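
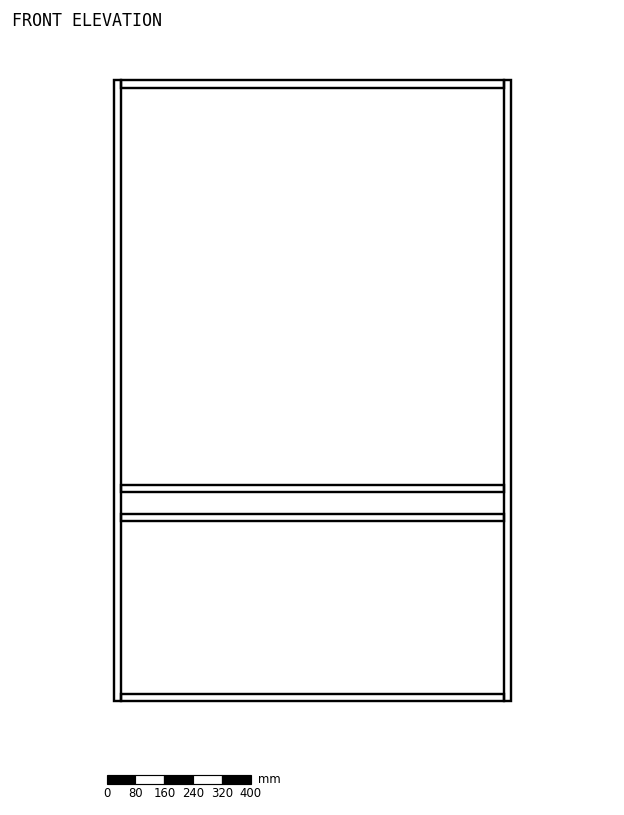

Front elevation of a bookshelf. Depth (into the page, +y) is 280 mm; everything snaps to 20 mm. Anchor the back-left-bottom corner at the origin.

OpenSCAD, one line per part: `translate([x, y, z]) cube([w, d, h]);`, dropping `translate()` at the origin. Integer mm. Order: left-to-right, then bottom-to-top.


cube([20, 280, 1720]);
translate([20, 0, 0]) cube([1060, 280, 20]);
translate([20, 0, 500]) cube([1060, 280, 20]);
translate([20, 0, 580]) cube([1060, 280, 20]);
translate([20, 0, 1700]) cube([1060, 280, 20]);
translate([1080, 0, 0]) cube([20, 280, 1720]);


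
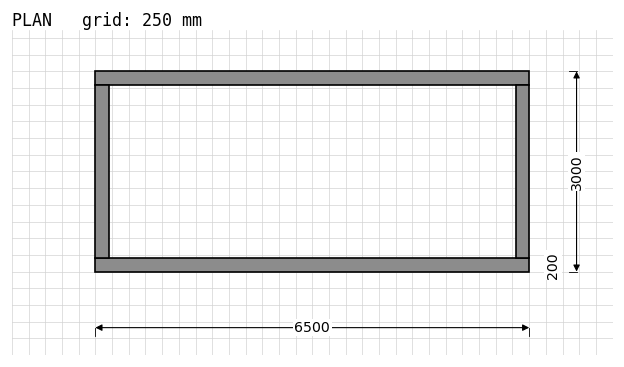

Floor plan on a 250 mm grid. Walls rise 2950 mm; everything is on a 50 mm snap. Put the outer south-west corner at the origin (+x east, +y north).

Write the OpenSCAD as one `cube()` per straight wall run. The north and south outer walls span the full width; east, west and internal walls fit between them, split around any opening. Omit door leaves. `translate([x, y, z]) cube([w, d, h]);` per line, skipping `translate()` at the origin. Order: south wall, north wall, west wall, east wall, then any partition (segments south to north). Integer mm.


cube([6500, 200, 2950]);
translate([0, 2800, 0]) cube([6500, 200, 2950]);
translate([0, 200, 0]) cube([200, 2600, 2950]);
translate([6300, 200, 0]) cube([200, 2600, 2950]);


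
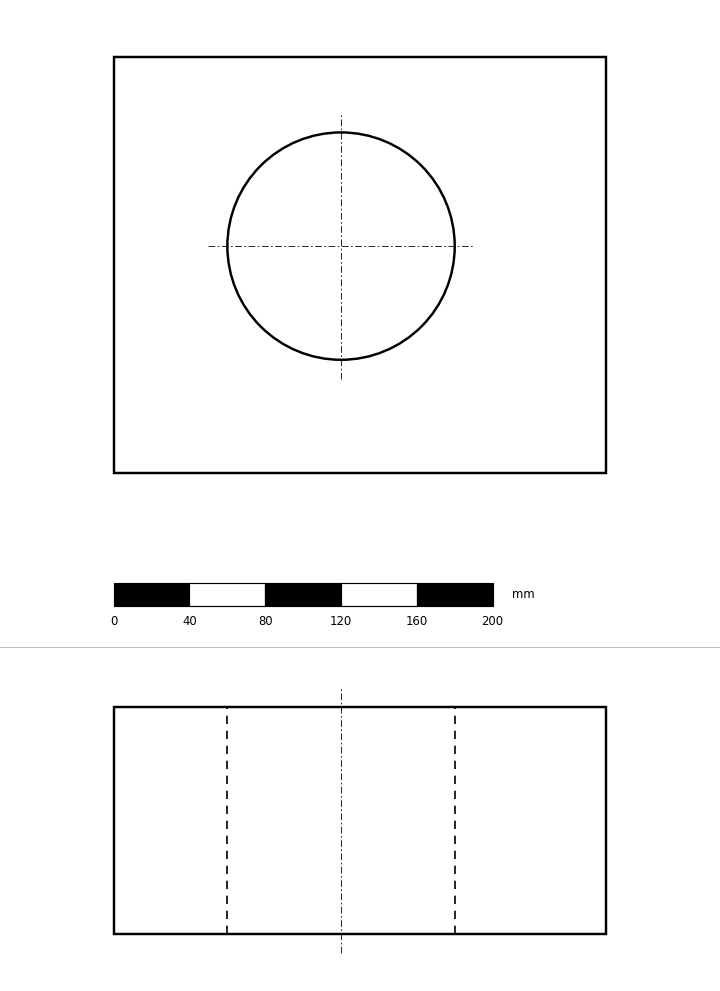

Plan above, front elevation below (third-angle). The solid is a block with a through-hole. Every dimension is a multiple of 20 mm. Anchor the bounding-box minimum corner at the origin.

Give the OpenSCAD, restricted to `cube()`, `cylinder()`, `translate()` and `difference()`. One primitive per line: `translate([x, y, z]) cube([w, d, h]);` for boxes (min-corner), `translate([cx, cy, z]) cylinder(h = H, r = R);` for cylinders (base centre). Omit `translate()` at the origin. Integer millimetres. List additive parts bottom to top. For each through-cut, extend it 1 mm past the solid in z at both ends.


difference() {
  cube([260, 220, 120]);
  translate([120, 120, -1]) cylinder(h = 122, r = 60);
}


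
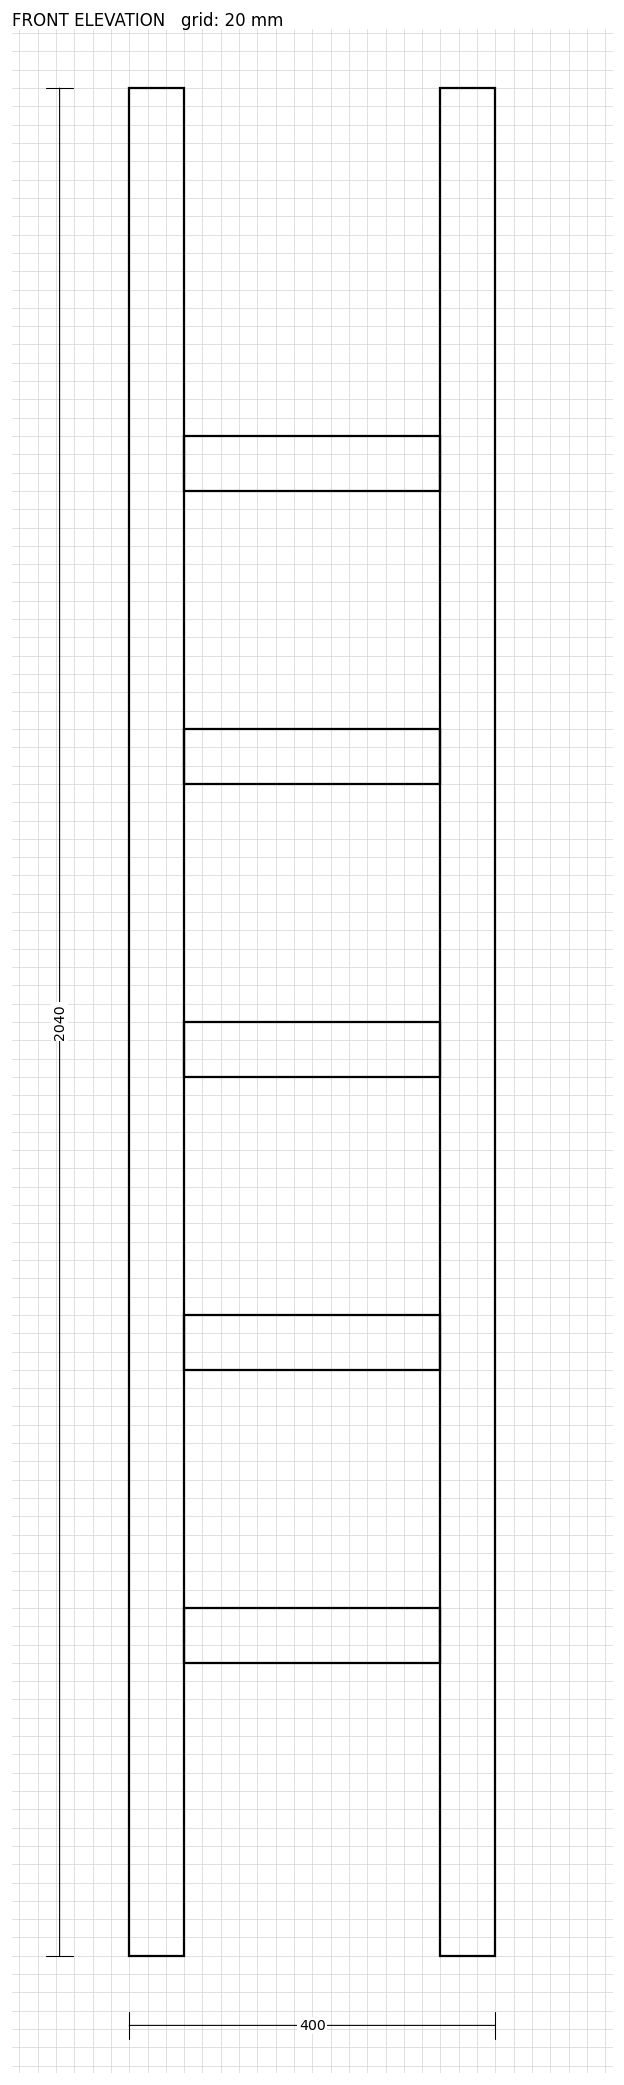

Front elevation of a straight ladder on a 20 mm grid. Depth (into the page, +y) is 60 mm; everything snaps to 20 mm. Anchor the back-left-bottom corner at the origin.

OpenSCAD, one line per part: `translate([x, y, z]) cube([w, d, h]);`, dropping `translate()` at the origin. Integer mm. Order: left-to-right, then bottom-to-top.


cube([60, 60, 2040]);
translate([60, 0, 320]) cube([280, 60, 60]);
translate([60, 0, 640]) cube([280, 60, 60]);
translate([60, 0, 960]) cube([280, 60, 60]);
translate([60, 0, 1280]) cube([280, 60, 60]);
translate([60, 0, 1600]) cube([280, 60, 60]);
translate([340, 0, 0]) cube([60, 60, 2040]);


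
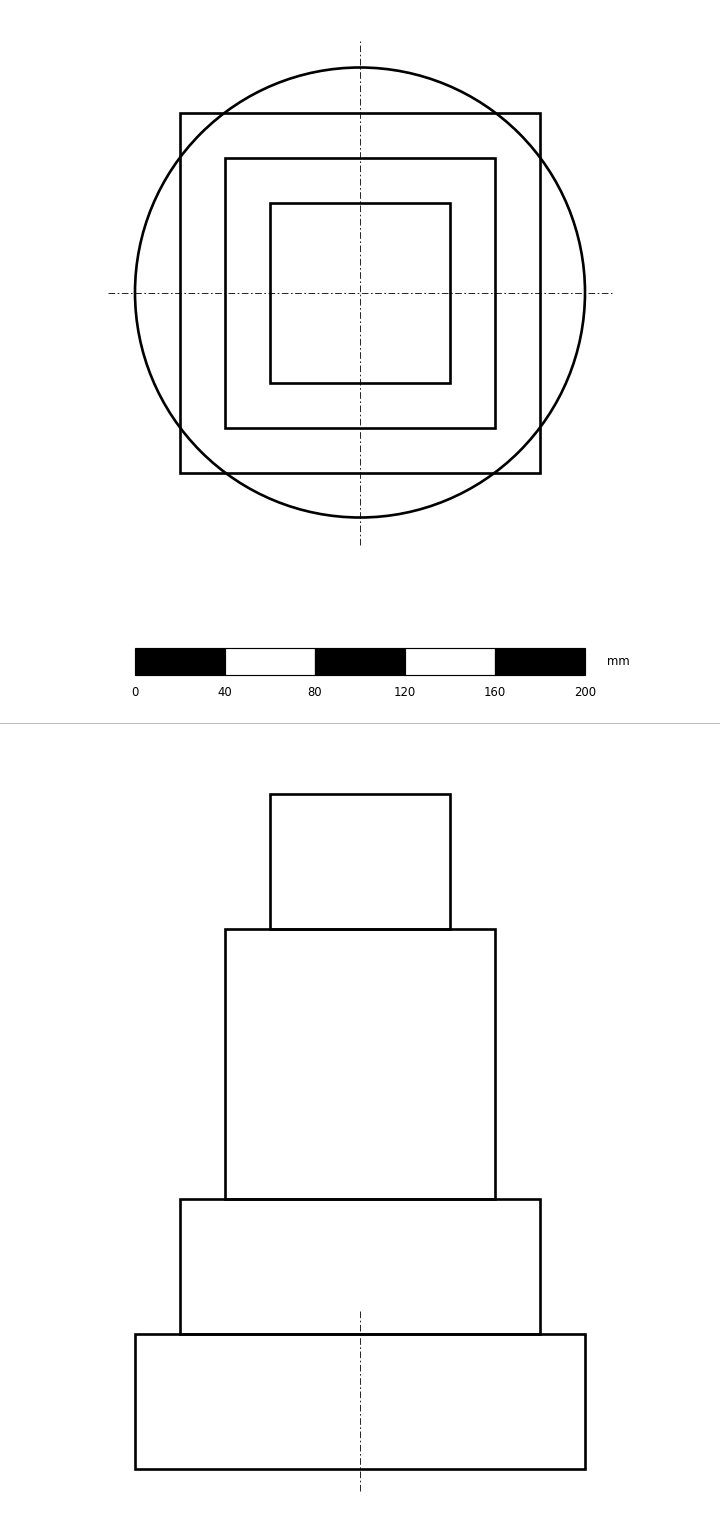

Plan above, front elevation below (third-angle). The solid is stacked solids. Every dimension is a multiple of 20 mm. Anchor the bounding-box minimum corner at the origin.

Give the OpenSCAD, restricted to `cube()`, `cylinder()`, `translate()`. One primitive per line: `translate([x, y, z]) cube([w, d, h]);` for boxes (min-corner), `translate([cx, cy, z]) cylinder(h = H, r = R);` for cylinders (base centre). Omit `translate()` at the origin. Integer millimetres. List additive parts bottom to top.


translate([100, 100, 0]) cylinder(h = 60, r = 100);
translate([20, 20, 60]) cube([160, 160, 60]);
translate([40, 40, 120]) cube([120, 120, 120]);
translate([60, 60, 240]) cube([80, 80, 60]);


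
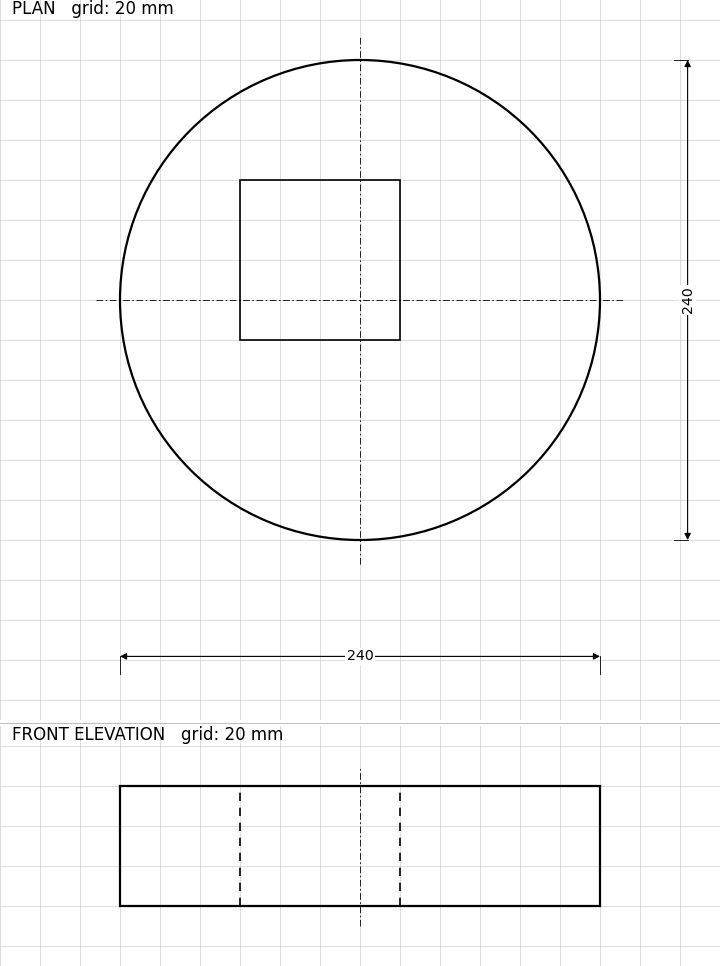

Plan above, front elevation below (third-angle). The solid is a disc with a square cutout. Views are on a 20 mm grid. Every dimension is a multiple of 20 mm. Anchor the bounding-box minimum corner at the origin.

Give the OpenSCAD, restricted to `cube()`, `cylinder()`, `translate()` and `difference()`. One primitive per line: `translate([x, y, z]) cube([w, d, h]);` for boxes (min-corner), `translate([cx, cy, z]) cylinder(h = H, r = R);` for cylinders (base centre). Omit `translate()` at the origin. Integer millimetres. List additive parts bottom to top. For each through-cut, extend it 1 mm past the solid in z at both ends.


difference() {
  translate([120, 120, 0]) cylinder(h = 60, r = 120);
  translate([60, 100, -1]) cube([80, 80, 62]);
}


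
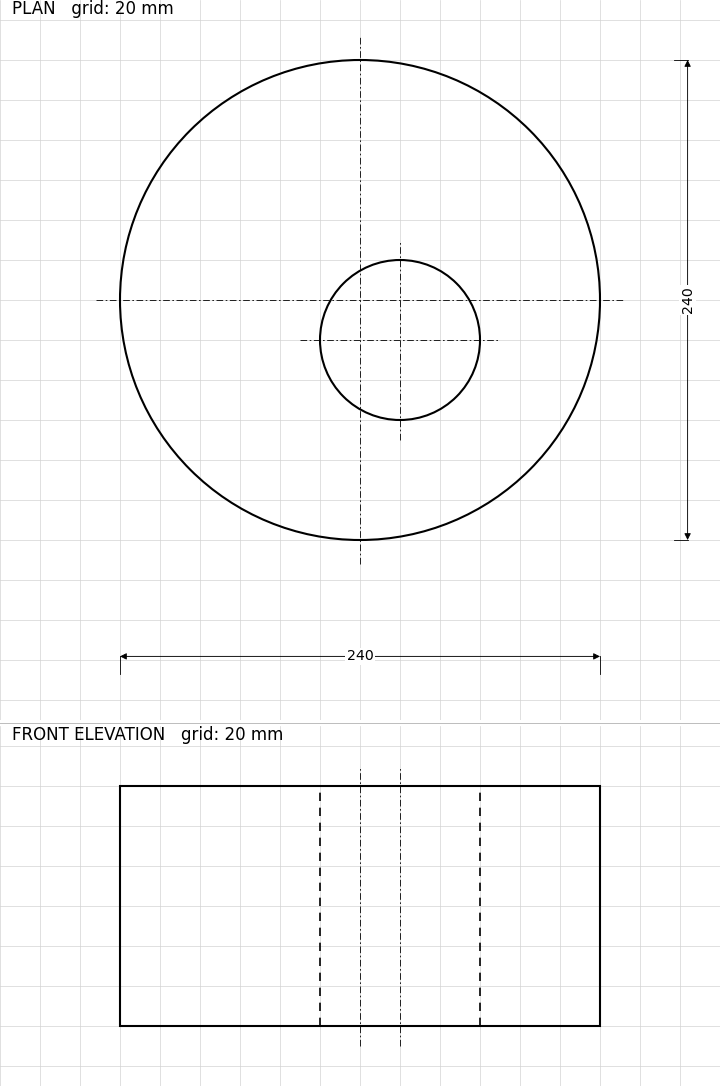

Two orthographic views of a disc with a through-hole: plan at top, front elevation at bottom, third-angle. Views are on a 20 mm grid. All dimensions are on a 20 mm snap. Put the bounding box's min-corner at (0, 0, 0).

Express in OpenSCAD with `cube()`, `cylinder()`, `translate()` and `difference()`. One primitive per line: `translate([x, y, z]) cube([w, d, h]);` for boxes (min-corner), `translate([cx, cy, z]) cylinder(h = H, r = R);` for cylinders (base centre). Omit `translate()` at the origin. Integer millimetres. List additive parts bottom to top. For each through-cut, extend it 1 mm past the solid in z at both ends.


difference() {
  translate([120, 120, 0]) cylinder(h = 120, r = 120);
  translate([140, 100, -1]) cylinder(h = 122, r = 40);
}


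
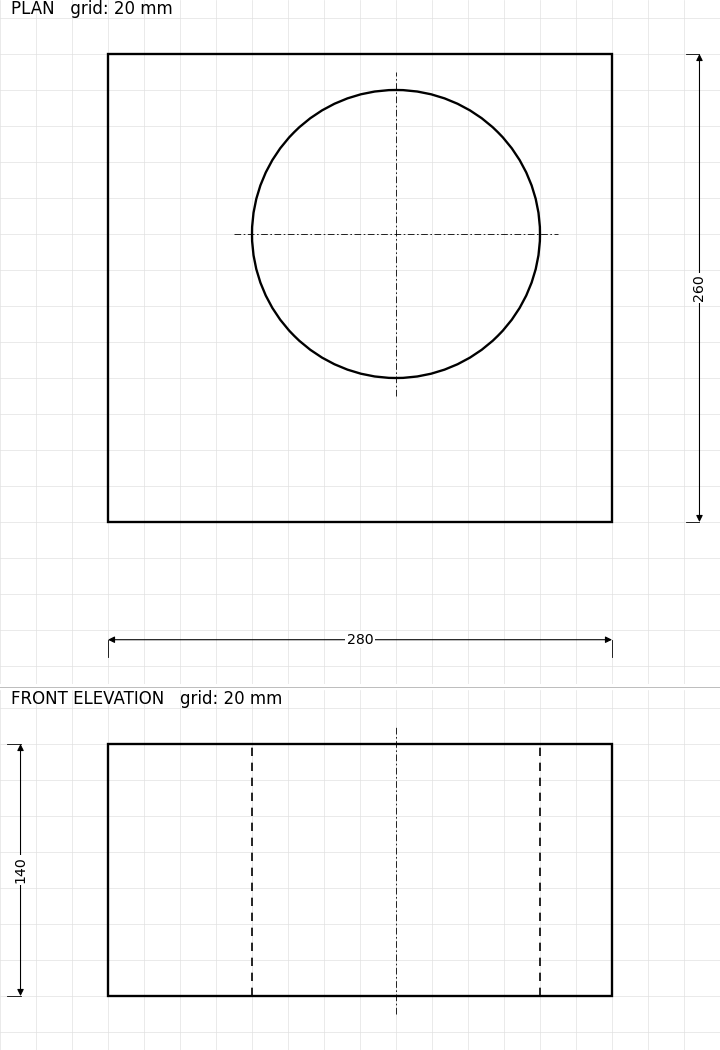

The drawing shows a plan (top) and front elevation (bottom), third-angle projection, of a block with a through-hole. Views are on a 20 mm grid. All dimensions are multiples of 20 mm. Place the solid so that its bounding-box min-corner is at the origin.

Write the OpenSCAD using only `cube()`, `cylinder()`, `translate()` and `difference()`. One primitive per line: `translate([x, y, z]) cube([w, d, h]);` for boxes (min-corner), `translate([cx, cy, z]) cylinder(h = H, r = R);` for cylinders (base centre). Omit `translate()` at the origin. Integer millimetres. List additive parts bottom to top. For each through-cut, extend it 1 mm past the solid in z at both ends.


difference() {
  cube([280, 260, 140]);
  translate([160, 160, -1]) cylinder(h = 142, r = 80);
}


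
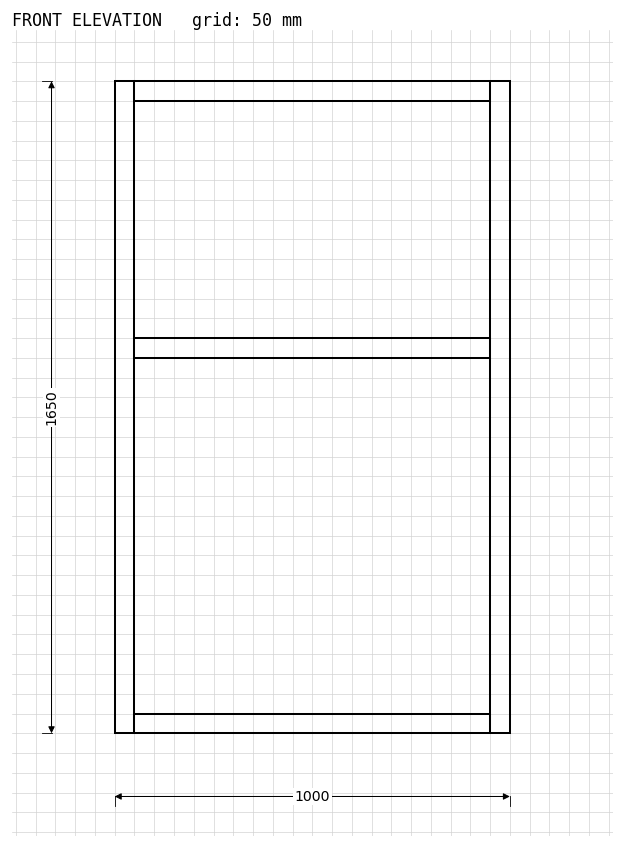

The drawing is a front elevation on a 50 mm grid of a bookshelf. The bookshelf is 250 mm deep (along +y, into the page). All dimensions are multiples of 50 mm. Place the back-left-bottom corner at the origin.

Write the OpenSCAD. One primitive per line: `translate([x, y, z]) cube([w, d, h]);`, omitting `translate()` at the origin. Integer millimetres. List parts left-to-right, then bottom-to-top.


cube([50, 250, 1650]);
translate([50, 0, 0]) cube([900, 250, 50]);
translate([50, 0, 950]) cube([900, 250, 50]);
translate([50, 0, 1600]) cube([900, 250, 50]);
translate([950, 0, 0]) cube([50, 250, 1650]);


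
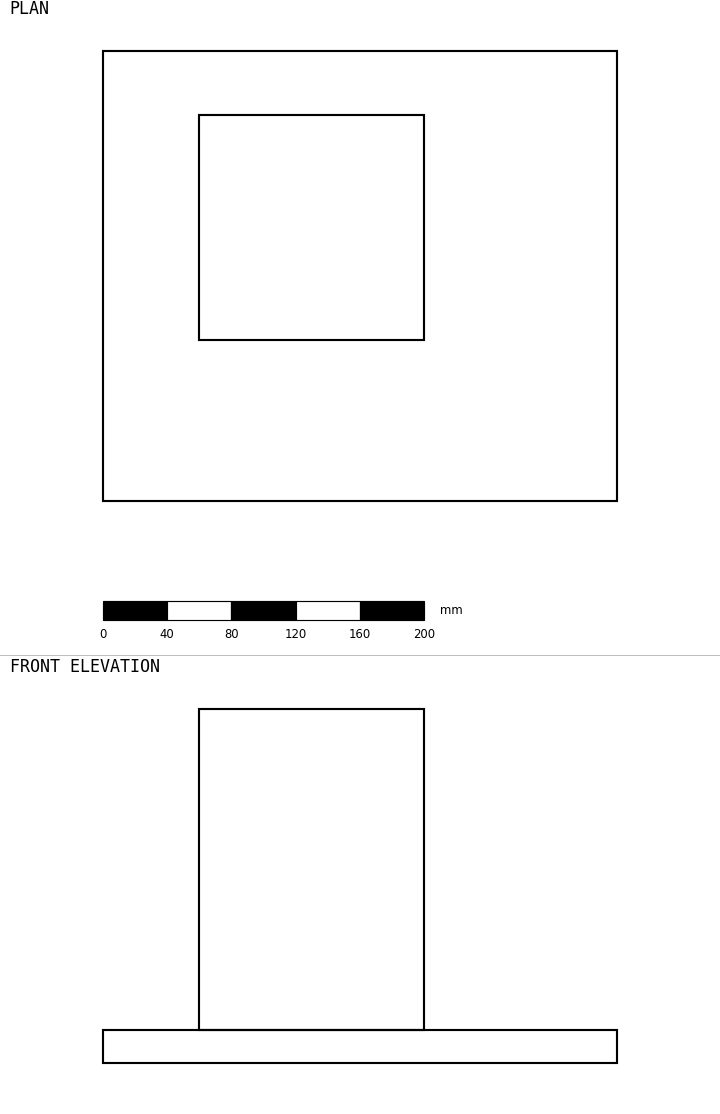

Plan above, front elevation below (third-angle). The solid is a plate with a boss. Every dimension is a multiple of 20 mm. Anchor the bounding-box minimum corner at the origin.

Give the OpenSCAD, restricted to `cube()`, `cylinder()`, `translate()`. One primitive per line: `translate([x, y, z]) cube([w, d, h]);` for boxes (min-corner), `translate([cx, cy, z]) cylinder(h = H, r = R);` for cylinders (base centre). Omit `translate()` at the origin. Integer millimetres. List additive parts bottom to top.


cube([320, 280, 20]);
translate([60, 100, 20]) cube([140, 140, 200]);


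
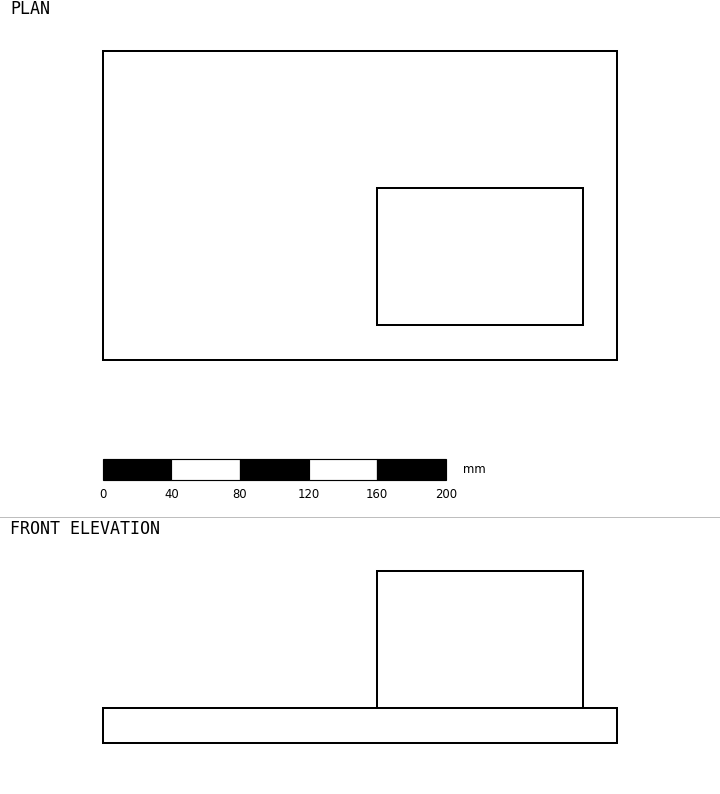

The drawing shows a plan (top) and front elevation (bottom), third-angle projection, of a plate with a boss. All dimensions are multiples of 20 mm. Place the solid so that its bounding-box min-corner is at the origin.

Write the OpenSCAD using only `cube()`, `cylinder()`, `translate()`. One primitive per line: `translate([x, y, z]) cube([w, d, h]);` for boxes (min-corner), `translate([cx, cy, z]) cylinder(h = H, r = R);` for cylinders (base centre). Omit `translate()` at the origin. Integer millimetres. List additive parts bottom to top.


cube([300, 180, 20]);
translate([160, 20, 20]) cube([120, 80, 80]);


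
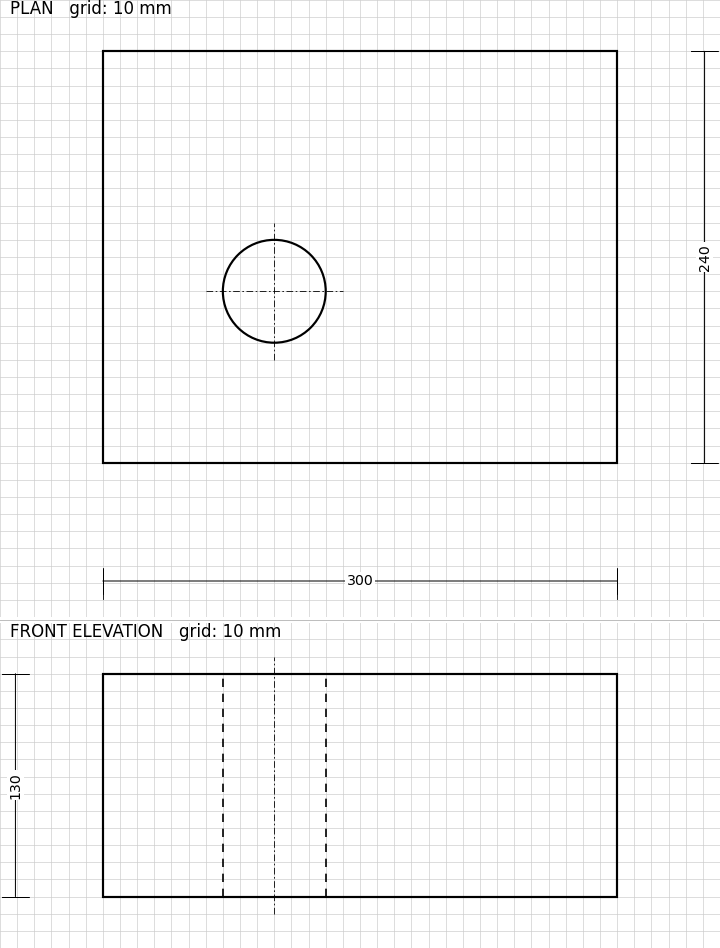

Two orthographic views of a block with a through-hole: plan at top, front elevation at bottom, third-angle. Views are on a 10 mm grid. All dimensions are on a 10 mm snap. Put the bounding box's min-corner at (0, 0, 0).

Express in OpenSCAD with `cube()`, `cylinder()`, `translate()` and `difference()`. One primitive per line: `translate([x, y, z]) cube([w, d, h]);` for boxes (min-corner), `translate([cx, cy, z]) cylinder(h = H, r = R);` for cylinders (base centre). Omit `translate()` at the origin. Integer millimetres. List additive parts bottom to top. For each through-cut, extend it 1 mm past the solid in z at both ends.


difference() {
  cube([300, 240, 130]);
  translate([100, 100, -1]) cylinder(h = 132, r = 30);
}


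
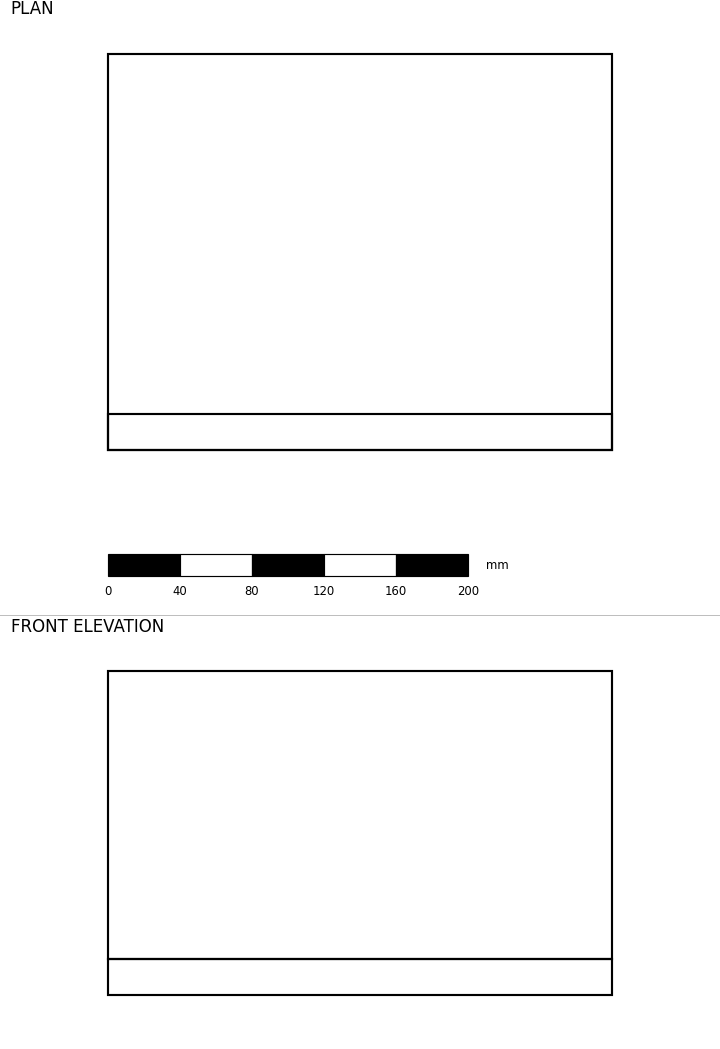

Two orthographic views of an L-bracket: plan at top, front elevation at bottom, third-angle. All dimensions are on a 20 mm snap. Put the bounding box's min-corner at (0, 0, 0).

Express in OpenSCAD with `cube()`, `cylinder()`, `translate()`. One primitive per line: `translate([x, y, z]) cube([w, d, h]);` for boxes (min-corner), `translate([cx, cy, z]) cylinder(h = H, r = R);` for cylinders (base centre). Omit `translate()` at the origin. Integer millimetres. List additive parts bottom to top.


cube([280, 220, 20]);
translate([0, 0, 20]) cube([280, 20, 160]);


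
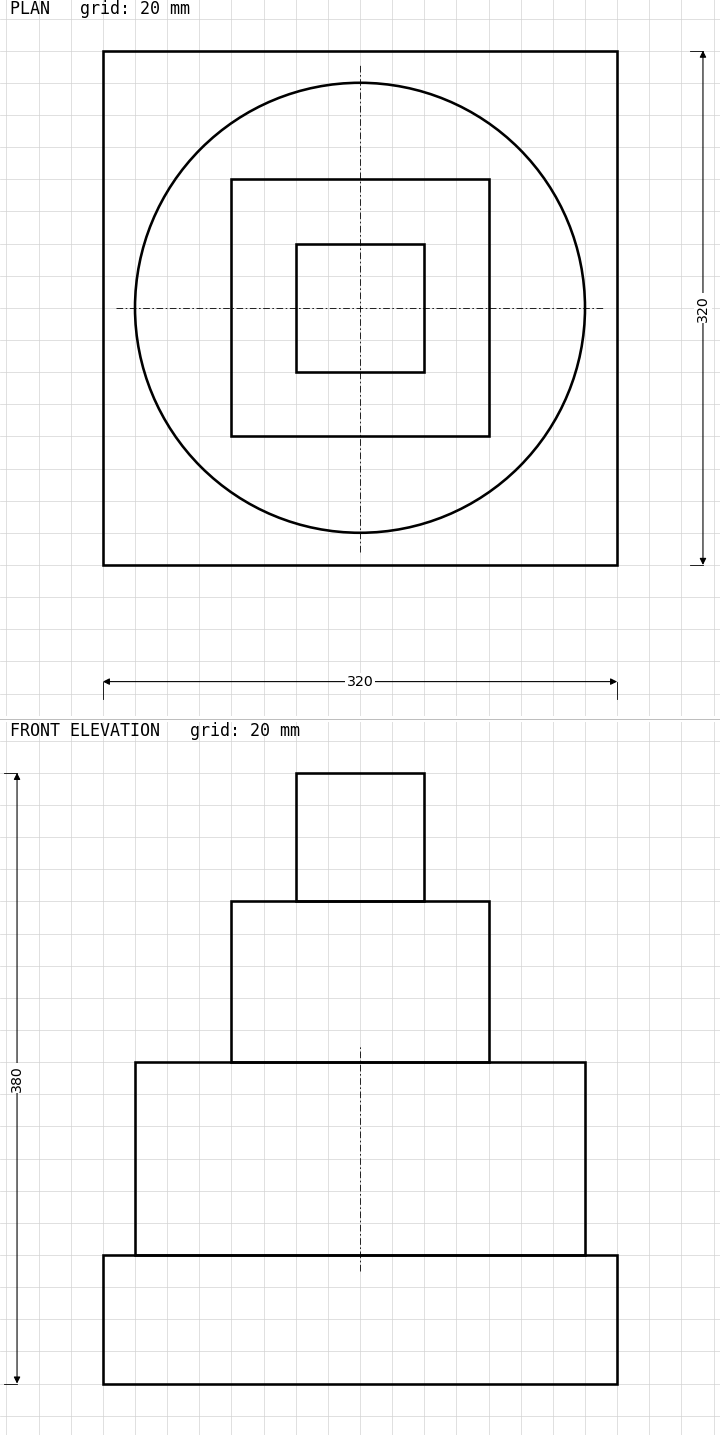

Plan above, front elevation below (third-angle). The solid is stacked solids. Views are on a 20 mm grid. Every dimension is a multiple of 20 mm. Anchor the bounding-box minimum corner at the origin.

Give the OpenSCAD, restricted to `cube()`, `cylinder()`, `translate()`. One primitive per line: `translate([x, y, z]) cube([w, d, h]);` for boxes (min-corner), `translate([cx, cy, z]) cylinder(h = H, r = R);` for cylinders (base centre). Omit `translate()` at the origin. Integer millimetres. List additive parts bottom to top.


cube([320, 320, 80]);
translate([160, 160, 80]) cylinder(h = 120, r = 140);
translate([80, 80, 200]) cube([160, 160, 100]);
translate([120, 120, 300]) cube([80, 80, 80]);


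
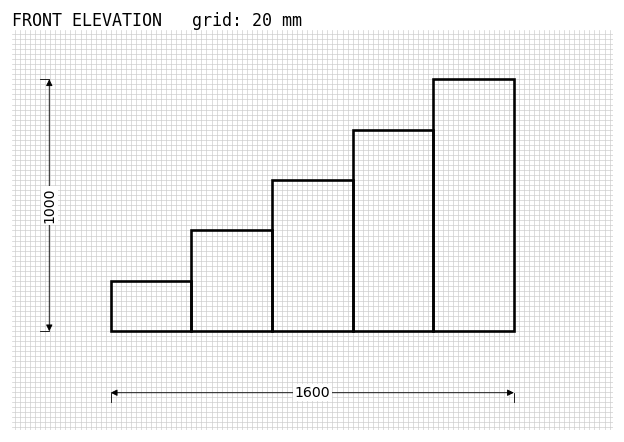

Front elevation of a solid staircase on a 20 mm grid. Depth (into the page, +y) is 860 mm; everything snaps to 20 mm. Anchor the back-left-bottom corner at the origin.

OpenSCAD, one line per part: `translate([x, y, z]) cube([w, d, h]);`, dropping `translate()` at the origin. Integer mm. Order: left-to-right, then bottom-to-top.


cube([320, 860, 200]);
translate([320, 0, 0]) cube([320, 860, 400]);
translate([640, 0, 0]) cube([320, 860, 600]);
translate([960, 0, 0]) cube([320, 860, 800]);
translate([1280, 0, 0]) cube([320, 860, 1000]);


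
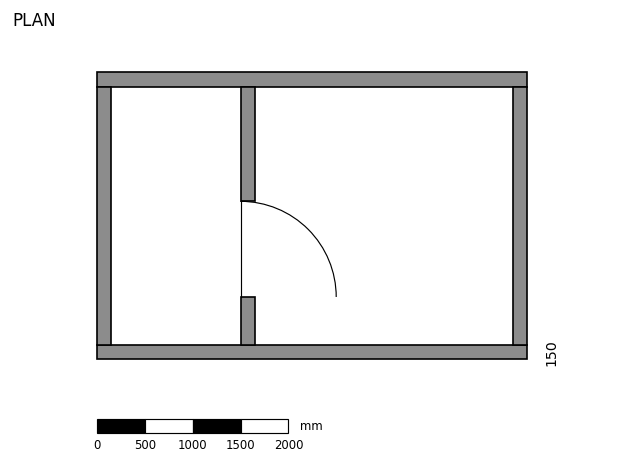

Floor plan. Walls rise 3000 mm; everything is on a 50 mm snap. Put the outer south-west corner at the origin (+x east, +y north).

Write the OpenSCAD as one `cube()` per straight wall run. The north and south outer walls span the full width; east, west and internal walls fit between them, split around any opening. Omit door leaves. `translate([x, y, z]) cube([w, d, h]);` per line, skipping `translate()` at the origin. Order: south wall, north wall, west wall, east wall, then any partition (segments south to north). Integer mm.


cube([4500, 150, 3000]);
translate([0, 2850, 0]) cube([4500, 150, 3000]);
translate([0, 150, 0]) cube([150, 2700, 3000]);
translate([4350, 150, 0]) cube([150, 2700, 3000]);
translate([1500, 150, 0]) cube([150, 500, 3000]);
translate([1500, 1650, 0]) cube([150, 1200, 3000]);


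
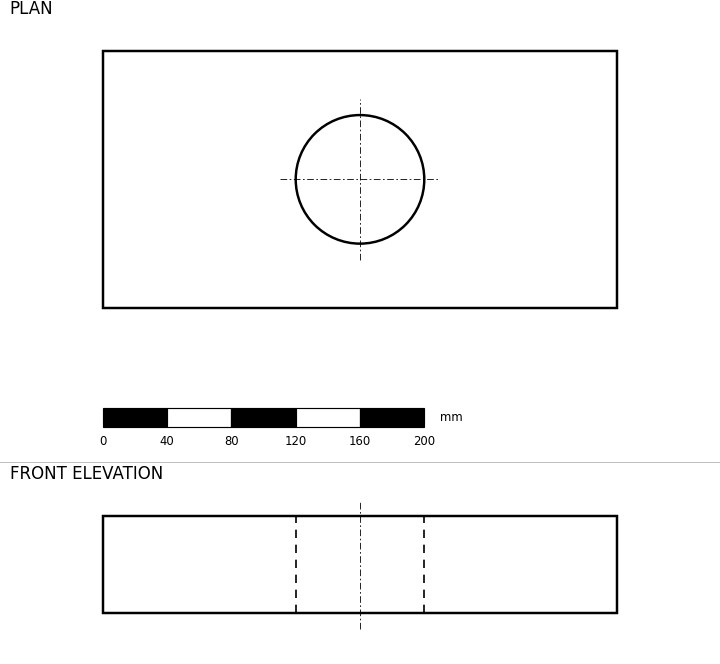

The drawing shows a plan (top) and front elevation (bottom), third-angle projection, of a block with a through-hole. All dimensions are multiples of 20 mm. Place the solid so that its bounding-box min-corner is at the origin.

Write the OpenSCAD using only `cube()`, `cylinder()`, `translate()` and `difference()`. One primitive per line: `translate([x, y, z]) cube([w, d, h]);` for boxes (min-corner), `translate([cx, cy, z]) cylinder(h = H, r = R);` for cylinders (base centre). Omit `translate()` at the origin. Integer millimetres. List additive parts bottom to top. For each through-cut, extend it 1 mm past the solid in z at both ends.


difference() {
  cube([320, 160, 60]);
  translate([160, 80, -1]) cylinder(h = 62, r = 40);
}


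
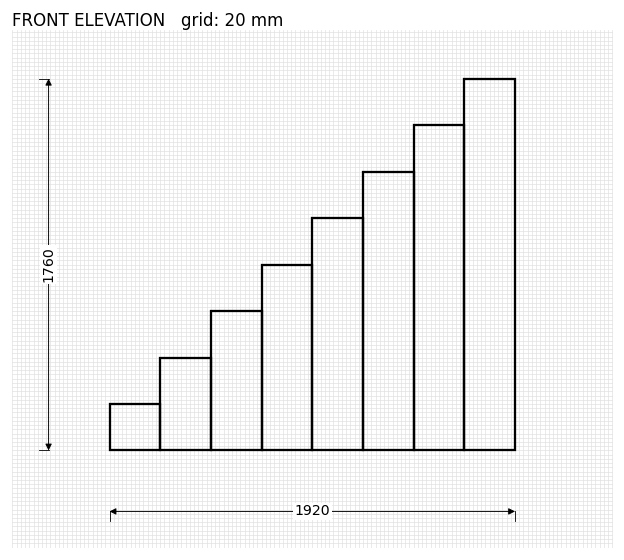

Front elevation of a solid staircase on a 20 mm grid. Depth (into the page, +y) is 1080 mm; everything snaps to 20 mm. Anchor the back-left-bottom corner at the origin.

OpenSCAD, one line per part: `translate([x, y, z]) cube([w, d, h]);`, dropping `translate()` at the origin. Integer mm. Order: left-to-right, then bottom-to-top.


cube([240, 1080, 220]);
translate([240, 0, 0]) cube([240, 1080, 440]);
translate([480, 0, 0]) cube([240, 1080, 660]);
translate([720, 0, 0]) cube([240, 1080, 880]);
translate([960, 0, 0]) cube([240, 1080, 1100]);
translate([1200, 0, 0]) cube([240, 1080, 1320]);
translate([1440, 0, 0]) cube([240, 1080, 1540]);
translate([1680, 0, 0]) cube([240, 1080, 1760]);


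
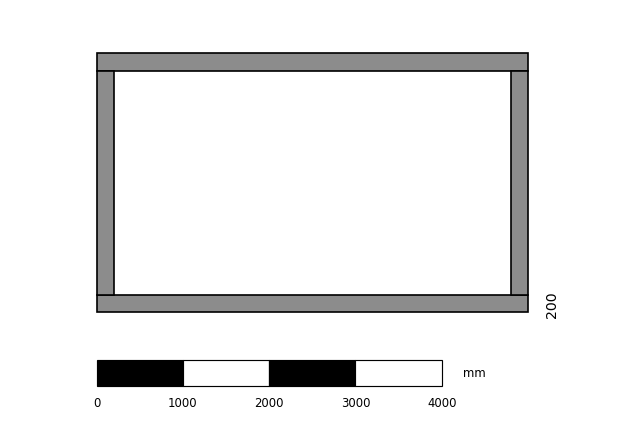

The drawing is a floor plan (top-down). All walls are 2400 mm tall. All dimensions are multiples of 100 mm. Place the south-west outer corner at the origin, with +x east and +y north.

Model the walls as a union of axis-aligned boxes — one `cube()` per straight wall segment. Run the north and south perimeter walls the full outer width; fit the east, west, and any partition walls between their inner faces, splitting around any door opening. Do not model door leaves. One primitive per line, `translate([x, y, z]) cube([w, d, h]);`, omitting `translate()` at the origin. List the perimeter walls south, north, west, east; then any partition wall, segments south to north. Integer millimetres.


cube([5000, 200, 2400]);
translate([0, 2800, 0]) cube([5000, 200, 2400]);
translate([0, 200, 0]) cube([200, 2600, 2400]);
translate([4800, 200, 0]) cube([200, 2600, 2400]);


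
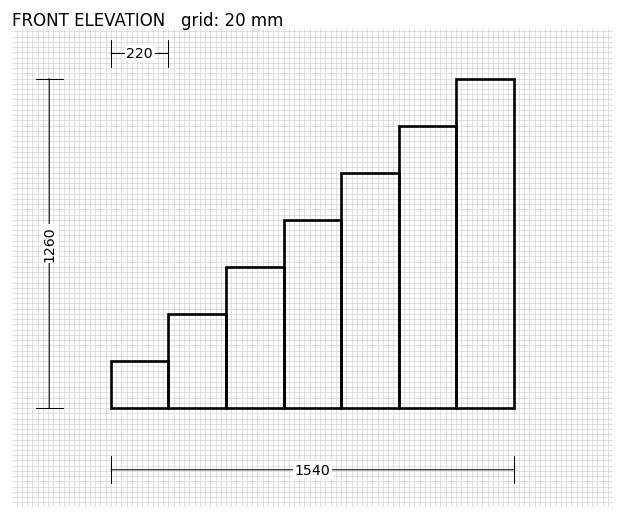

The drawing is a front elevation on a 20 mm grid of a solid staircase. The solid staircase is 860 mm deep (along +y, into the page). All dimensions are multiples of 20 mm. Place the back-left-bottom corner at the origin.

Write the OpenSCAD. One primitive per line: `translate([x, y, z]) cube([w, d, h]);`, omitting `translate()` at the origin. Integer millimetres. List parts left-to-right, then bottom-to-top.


cube([220, 860, 180]);
translate([220, 0, 0]) cube([220, 860, 360]);
translate([440, 0, 0]) cube([220, 860, 540]);
translate([660, 0, 0]) cube([220, 860, 720]);
translate([880, 0, 0]) cube([220, 860, 900]);
translate([1100, 0, 0]) cube([220, 860, 1080]);
translate([1320, 0, 0]) cube([220, 860, 1260]);


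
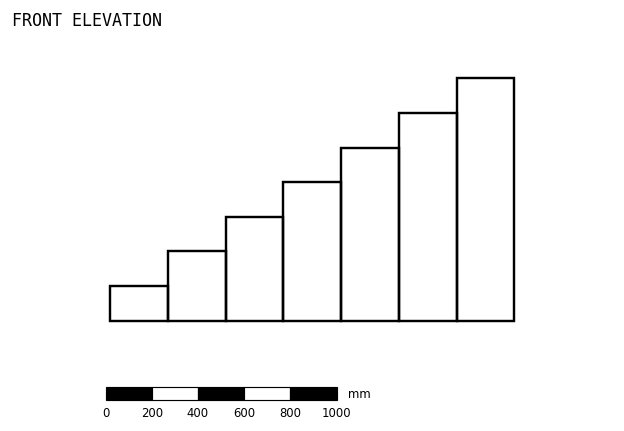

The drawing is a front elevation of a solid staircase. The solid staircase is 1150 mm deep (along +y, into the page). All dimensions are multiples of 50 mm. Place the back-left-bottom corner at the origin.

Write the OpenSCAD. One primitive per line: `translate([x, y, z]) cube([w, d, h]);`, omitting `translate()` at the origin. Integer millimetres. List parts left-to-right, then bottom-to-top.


cube([250, 1150, 150]);
translate([250, 0, 0]) cube([250, 1150, 300]);
translate([500, 0, 0]) cube([250, 1150, 450]);
translate([750, 0, 0]) cube([250, 1150, 600]);
translate([1000, 0, 0]) cube([250, 1150, 750]);
translate([1250, 0, 0]) cube([250, 1150, 900]);
translate([1500, 0, 0]) cube([250, 1150, 1050]);


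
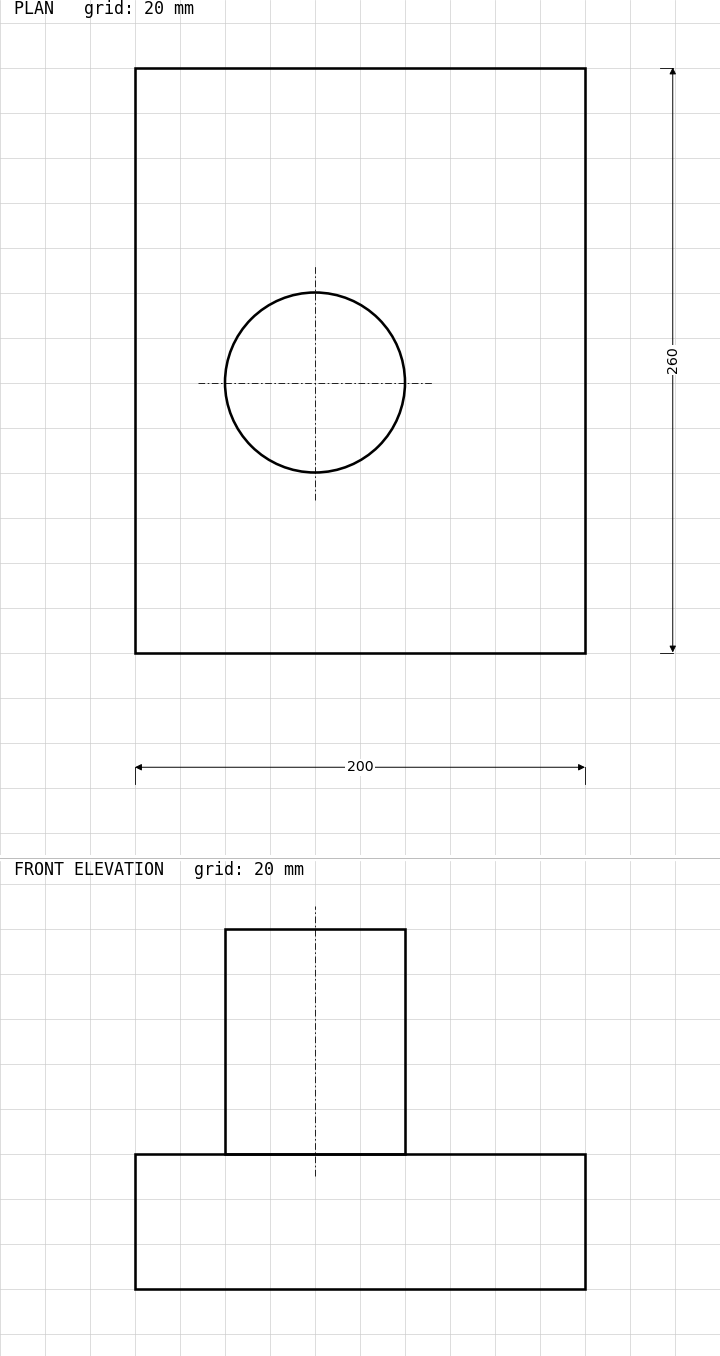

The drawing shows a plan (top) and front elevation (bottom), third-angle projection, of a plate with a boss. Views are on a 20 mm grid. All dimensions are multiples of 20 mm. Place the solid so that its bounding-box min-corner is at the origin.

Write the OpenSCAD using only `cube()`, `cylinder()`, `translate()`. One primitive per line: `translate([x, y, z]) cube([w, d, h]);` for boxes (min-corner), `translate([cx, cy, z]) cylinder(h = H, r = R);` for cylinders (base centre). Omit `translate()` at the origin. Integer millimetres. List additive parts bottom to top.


cube([200, 260, 60]);
translate([80, 120, 60]) cylinder(h = 100, r = 40);


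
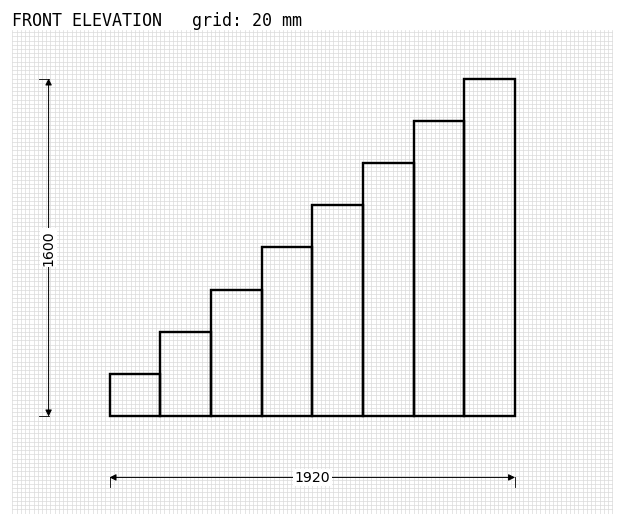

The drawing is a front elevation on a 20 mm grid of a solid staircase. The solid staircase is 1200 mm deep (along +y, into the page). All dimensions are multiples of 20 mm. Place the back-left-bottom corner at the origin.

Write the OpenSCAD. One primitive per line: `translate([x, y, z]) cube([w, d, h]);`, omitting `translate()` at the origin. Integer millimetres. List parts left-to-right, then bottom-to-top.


cube([240, 1200, 200]);
translate([240, 0, 0]) cube([240, 1200, 400]);
translate([480, 0, 0]) cube([240, 1200, 600]);
translate([720, 0, 0]) cube([240, 1200, 800]);
translate([960, 0, 0]) cube([240, 1200, 1000]);
translate([1200, 0, 0]) cube([240, 1200, 1200]);
translate([1440, 0, 0]) cube([240, 1200, 1400]);
translate([1680, 0, 0]) cube([240, 1200, 1600]);


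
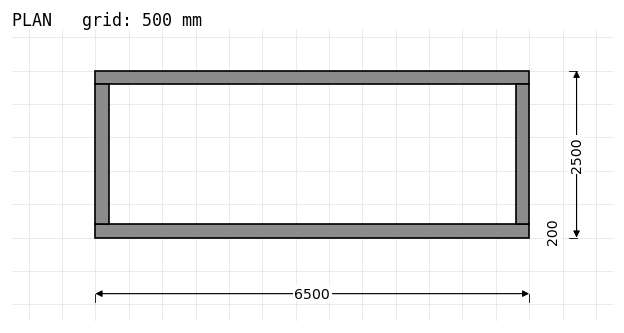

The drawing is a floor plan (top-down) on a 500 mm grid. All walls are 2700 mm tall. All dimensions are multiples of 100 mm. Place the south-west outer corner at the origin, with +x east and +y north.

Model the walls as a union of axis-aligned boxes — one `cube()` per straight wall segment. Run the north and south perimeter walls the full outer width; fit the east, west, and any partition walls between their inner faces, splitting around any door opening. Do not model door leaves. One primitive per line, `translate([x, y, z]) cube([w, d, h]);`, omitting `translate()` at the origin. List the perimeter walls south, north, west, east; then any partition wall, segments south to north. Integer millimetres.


cube([6500, 200, 2700]);
translate([0, 2300, 0]) cube([6500, 200, 2700]);
translate([0, 200, 0]) cube([200, 2100, 2700]);
translate([6300, 200, 0]) cube([200, 2100, 2700]);


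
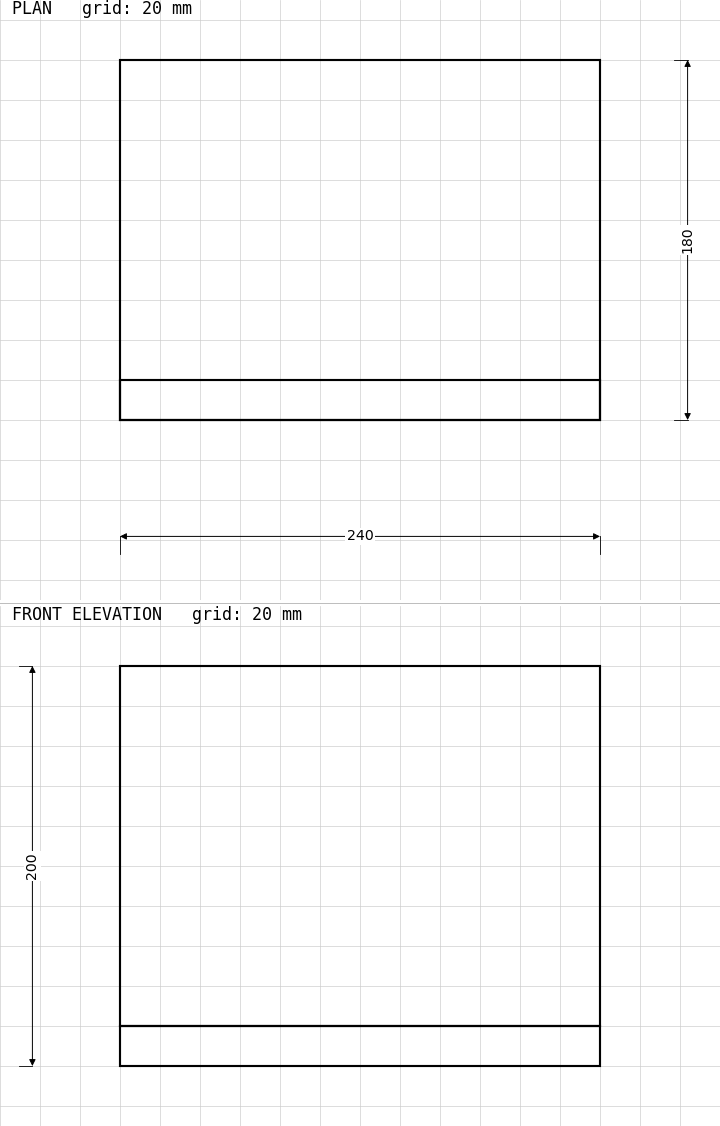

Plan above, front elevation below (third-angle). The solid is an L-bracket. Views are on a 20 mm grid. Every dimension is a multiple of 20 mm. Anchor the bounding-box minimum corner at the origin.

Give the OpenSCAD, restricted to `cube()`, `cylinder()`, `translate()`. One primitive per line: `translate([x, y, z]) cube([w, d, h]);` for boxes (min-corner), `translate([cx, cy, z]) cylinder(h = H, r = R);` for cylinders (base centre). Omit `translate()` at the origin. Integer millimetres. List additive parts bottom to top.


cube([240, 180, 20]);
translate([0, 0, 20]) cube([240, 20, 180]);


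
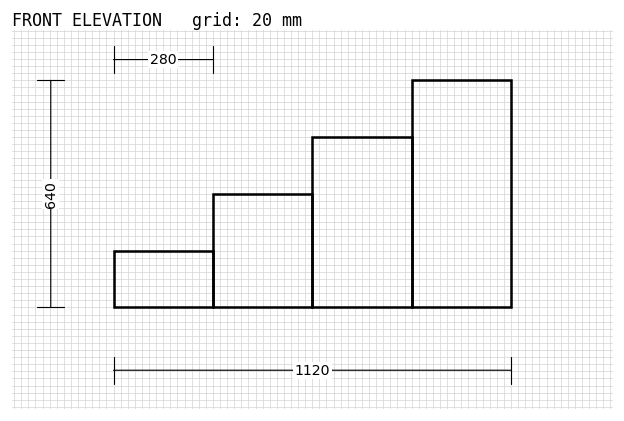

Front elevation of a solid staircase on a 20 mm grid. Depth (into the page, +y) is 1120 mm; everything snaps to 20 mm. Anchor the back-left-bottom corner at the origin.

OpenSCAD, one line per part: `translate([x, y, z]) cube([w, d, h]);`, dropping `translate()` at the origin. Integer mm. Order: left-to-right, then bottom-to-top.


cube([280, 1120, 160]);
translate([280, 0, 0]) cube([280, 1120, 320]);
translate([560, 0, 0]) cube([280, 1120, 480]);
translate([840, 0, 0]) cube([280, 1120, 640]);


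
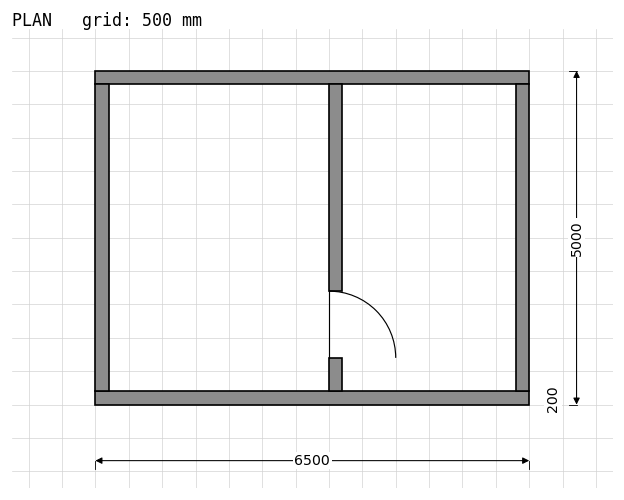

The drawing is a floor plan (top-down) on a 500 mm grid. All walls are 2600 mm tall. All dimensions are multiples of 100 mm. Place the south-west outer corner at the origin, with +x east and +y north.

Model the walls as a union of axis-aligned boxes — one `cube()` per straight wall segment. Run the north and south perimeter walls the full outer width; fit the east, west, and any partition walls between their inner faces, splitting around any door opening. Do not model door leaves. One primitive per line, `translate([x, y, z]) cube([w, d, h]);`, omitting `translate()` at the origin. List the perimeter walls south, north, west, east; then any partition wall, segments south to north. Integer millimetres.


cube([6500, 200, 2600]);
translate([0, 4800, 0]) cube([6500, 200, 2600]);
translate([0, 200, 0]) cube([200, 4600, 2600]);
translate([6300, 200, 0]) cube([200, 4600, 2600]);
translate([3500, 200, 0]) cube([200, 500, 2600]);
translate([3500, 1700, 0]) cube([200, 3100, 2600]);


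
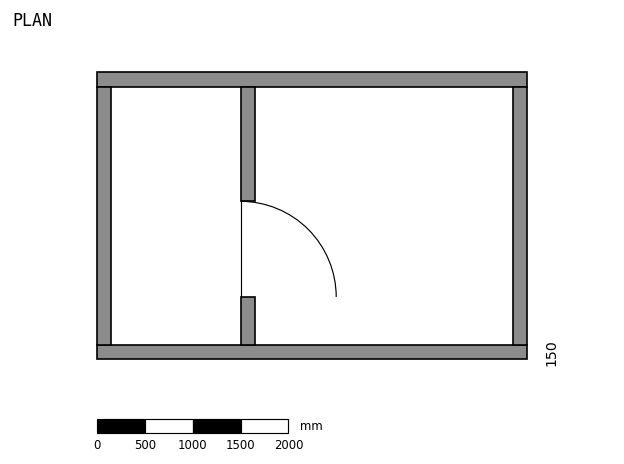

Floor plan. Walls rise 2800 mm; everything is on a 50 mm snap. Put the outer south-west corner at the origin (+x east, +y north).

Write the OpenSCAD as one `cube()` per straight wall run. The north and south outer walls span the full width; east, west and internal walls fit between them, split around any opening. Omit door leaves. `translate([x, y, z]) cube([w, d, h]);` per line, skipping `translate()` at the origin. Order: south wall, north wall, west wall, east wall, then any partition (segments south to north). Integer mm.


cube([4500, 150, 2800]);
translate([0, 2850, 0]) cube([4500, 150, 2800]);
translate([0, 150, 0]) cube([150, 2700, 2800]);
translate([4350, 150, 0]) cube([150, 2700, 2800]);
translate([1500, 150, 0]) cube([150, 500, 2800]);
translate([1500, 1650, 0]) cube([150, 1200, 2800]);


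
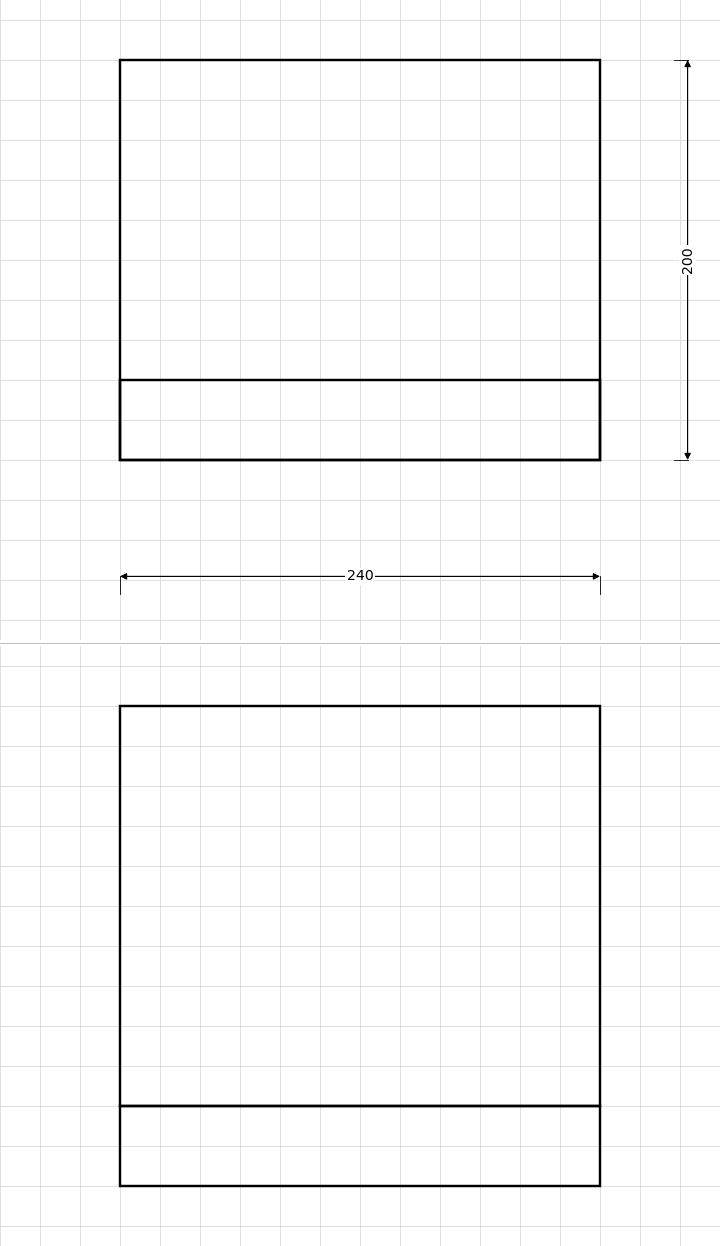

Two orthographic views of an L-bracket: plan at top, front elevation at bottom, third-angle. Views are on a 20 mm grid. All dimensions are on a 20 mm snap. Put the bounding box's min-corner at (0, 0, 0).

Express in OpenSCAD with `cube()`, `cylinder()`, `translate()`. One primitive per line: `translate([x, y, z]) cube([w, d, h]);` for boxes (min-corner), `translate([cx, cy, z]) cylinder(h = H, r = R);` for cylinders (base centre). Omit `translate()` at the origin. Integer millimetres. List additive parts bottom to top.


cube([240, 200, 40]);
translate([0, 0, 40]) cube([240, 40, 200]);


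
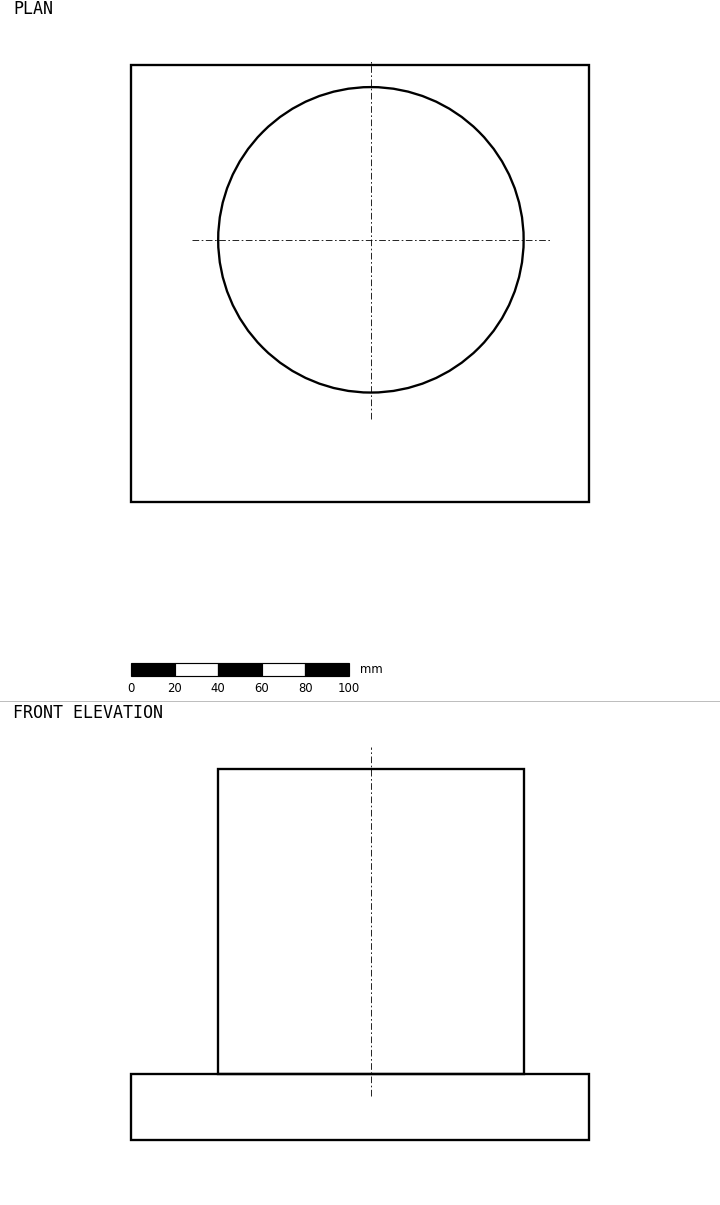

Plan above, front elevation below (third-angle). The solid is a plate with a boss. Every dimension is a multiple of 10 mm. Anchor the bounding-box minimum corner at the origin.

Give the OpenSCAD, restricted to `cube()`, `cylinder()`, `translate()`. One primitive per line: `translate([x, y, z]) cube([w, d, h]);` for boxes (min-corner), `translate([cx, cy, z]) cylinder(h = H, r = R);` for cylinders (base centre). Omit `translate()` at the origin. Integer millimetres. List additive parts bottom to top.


cube([210, 200, 30]);
translate([110, 120, 30]) cylinder(h = 140, r = 70);


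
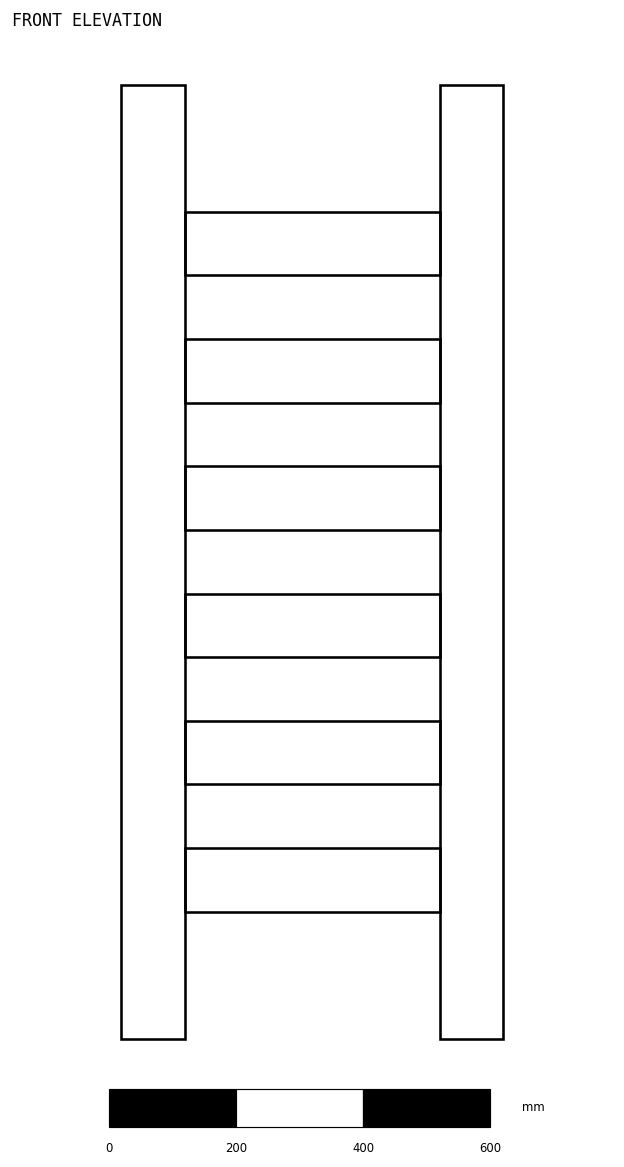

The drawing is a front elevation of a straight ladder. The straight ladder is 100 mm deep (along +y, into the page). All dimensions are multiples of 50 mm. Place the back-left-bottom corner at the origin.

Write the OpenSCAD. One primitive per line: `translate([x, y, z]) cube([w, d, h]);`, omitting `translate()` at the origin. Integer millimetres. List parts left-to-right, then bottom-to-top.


cube([100, 100, 1500]);
translate([100, 0, 200]) cube([400, 100, 100]);
translate([100, 0, 400]) cube([400, 100, 100]);
translate([100, 0, 600]) cube([400, 100, 100]);
translate([100, 0, 800]) cube([400, 100, 100]);
translate([100, 0, 1000]) cube([400, 100, 100]);
translate([100, 0, 1200]) cube([400, 100, 100]);
translate([500, 0, 0]) cube([100, 100, 1500]);


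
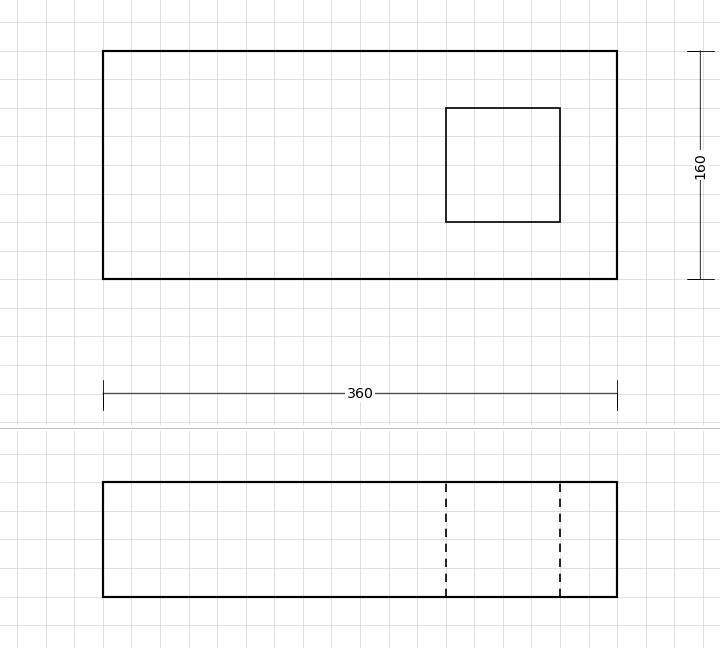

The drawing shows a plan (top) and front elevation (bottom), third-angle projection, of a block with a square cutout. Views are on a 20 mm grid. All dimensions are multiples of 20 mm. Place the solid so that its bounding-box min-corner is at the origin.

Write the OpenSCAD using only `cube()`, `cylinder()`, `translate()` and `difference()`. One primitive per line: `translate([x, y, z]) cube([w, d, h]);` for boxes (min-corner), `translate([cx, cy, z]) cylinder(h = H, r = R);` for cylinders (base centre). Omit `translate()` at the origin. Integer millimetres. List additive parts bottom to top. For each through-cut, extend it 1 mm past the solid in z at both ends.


difference() {
  cube([360, 160, 80]);
  translate([240, 40, -1]) cube([80, 80, 82]);
}


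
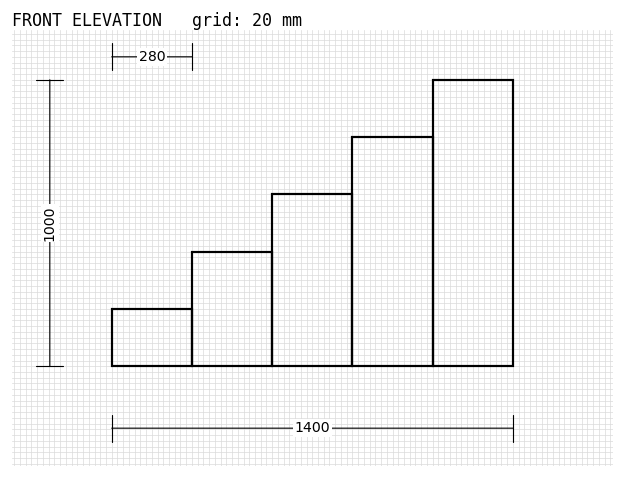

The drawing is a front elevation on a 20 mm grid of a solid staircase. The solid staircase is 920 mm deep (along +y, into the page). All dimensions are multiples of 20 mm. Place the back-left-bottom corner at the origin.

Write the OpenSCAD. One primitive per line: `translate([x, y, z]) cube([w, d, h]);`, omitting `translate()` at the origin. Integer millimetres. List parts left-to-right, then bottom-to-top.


cube([280, 920, 200]);
translate([280, 0, 0]) cube([280, 920, 400]);
translate([560, 0, 0]) cube([280, 920, 600]);
translate([840, 0, 0]) cube([280, 920, 800]);
translate([1120, 0, 0]) cube([280, 920, 1000]);


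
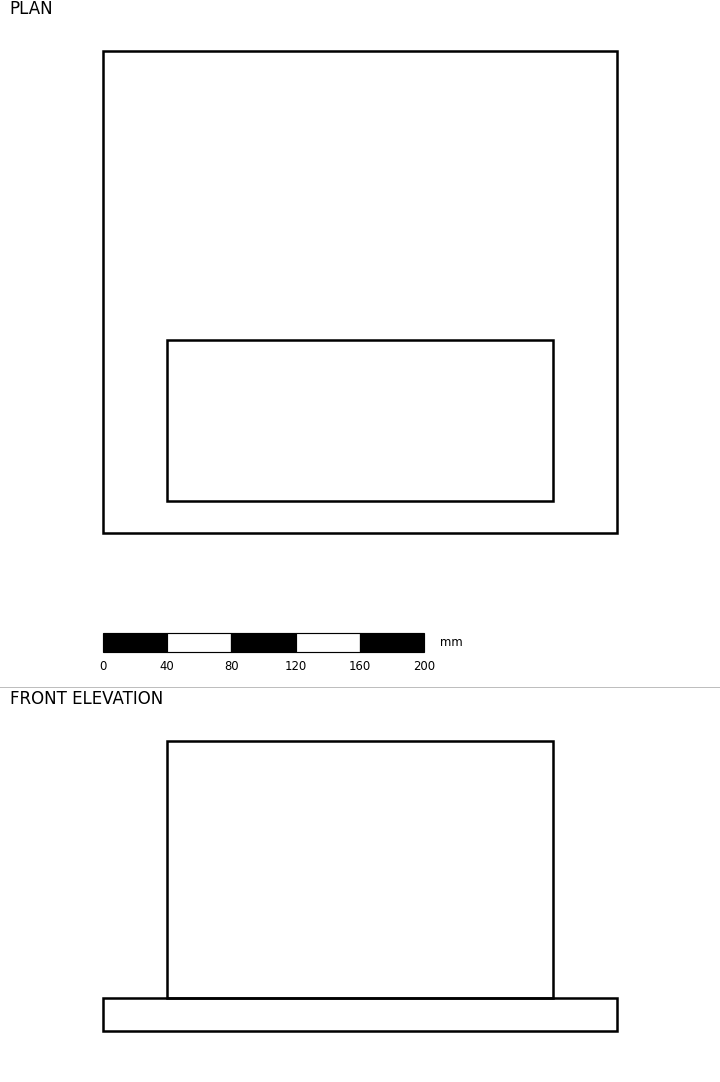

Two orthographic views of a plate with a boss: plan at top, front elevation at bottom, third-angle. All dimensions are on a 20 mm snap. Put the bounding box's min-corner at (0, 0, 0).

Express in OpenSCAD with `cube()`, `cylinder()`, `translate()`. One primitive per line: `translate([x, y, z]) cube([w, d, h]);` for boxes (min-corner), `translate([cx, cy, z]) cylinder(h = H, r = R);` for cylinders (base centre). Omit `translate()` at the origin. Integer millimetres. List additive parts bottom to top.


cube([320, 300, 20]);
translate([40, 20, 20]) cube([240, 100, 160]);


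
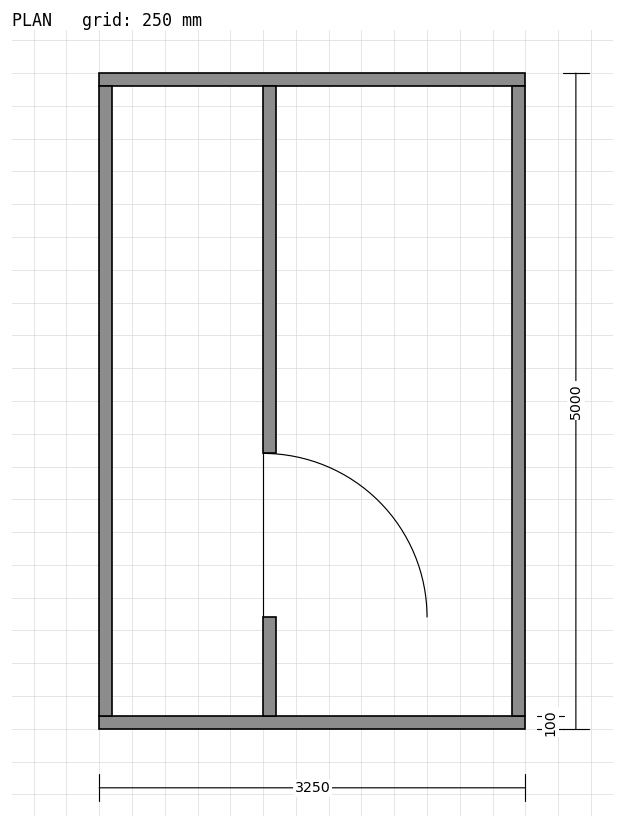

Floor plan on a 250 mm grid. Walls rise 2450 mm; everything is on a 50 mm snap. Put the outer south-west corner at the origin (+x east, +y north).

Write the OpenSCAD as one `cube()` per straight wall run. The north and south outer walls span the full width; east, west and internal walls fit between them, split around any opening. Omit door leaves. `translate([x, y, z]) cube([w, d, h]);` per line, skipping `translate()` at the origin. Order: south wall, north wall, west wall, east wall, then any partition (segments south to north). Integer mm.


cube([3250, 100, 2450]);
translate([0, 4900, 0]) cube([3250, 100, 2450]);
translate([0, 100, 0]) cube([100, 4800, 2450]);
translate([3150, 100, 0]) cube([100, 4800, 2450]);
translate([1250, 100, 0]) cube([100, 750, 2450]);
translate([1250, 2100, 0]) cube([100, 2800, 2450]);


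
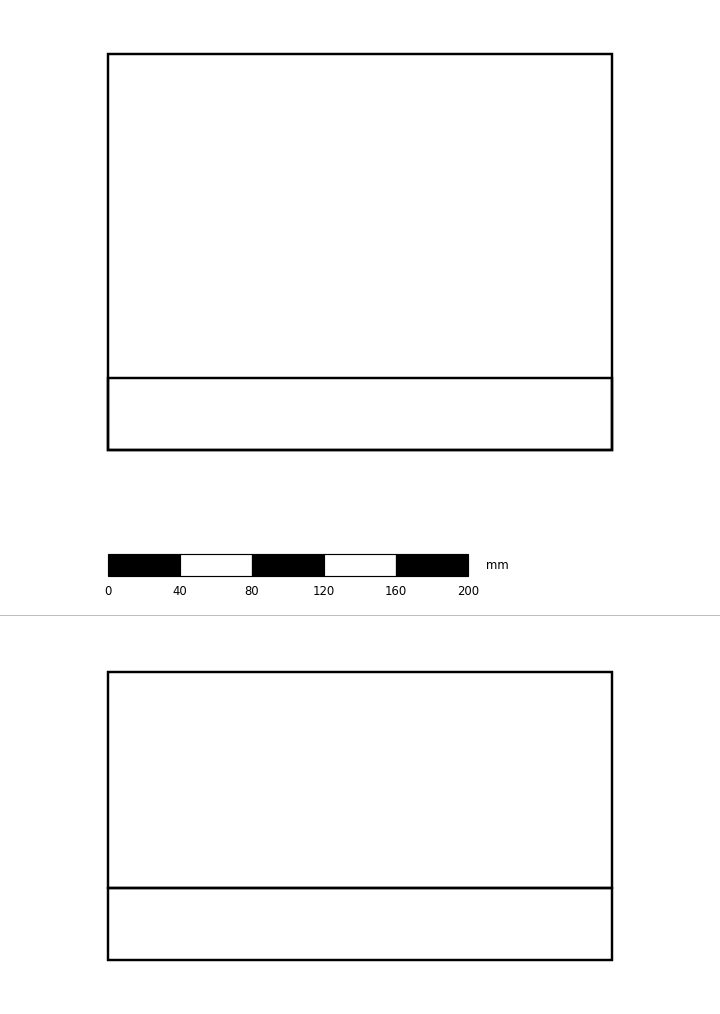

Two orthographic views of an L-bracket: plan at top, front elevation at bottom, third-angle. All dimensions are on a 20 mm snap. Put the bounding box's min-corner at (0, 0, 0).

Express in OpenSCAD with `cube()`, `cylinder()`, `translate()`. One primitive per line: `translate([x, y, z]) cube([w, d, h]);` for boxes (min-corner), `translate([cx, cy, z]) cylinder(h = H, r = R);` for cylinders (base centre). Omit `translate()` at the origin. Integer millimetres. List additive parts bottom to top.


cube([280, 220, 40]);
translate([0, 0, 40]) cube([280, 40, 120]);


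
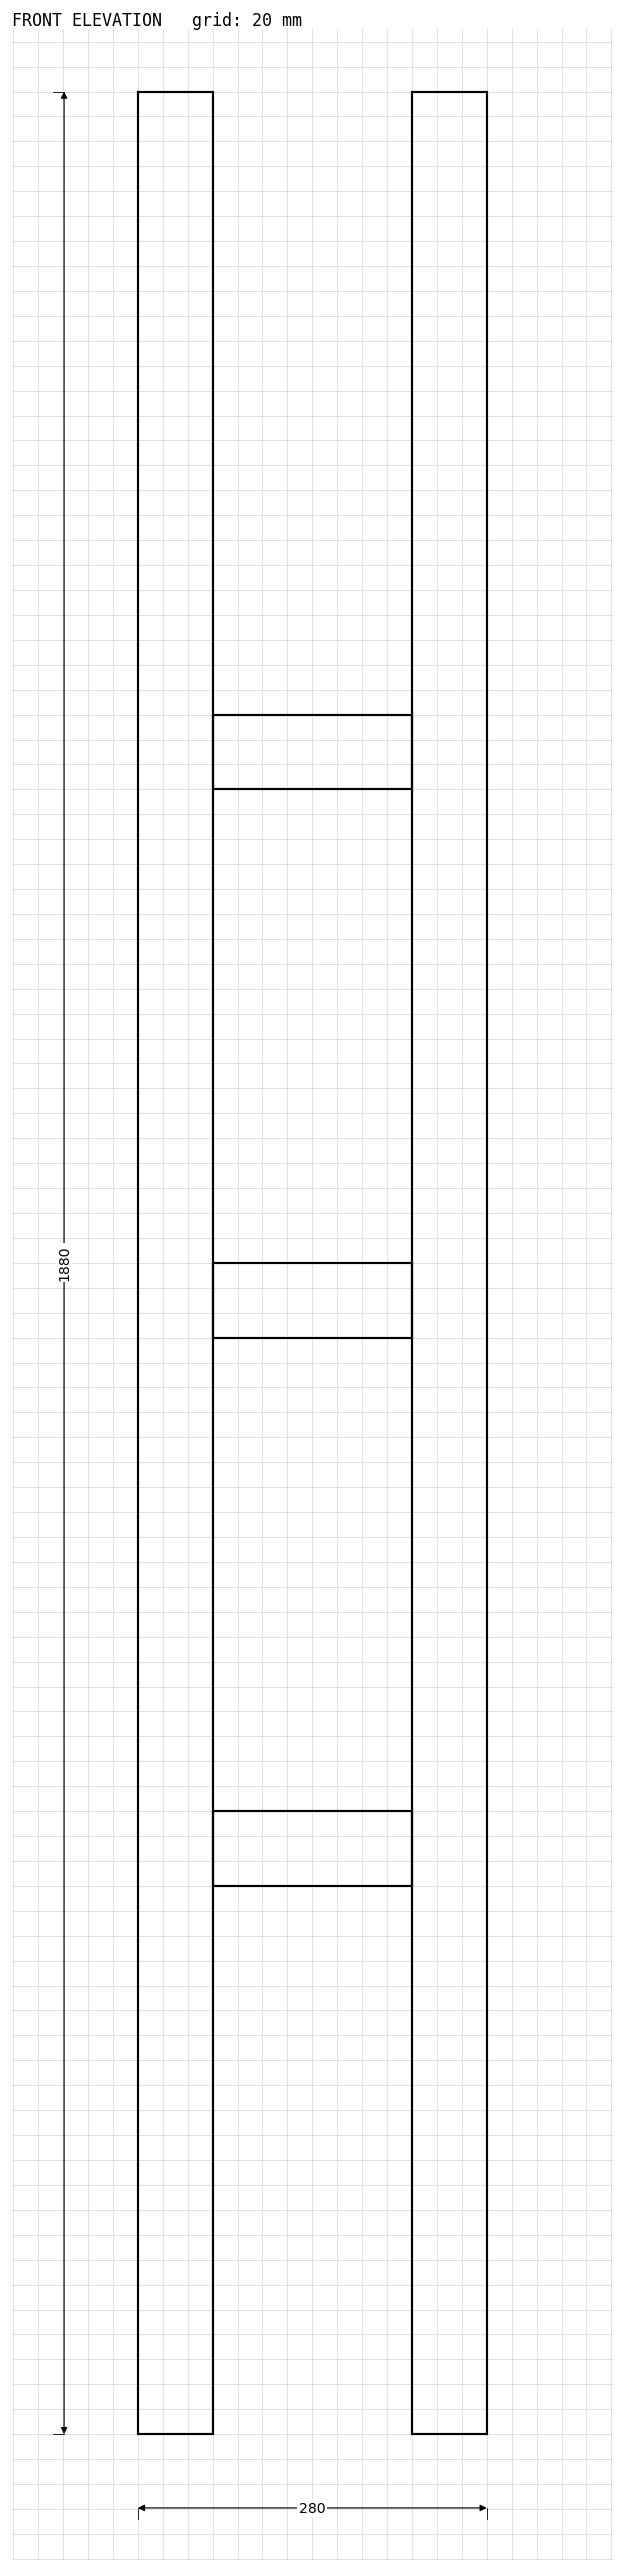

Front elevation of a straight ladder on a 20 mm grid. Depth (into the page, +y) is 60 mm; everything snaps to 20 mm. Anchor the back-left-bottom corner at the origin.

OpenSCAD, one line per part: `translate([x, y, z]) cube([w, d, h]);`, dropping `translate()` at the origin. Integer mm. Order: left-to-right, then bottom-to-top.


cube([60, 60, 1880]);
translate([60, 0, 440]) cube([160, 60, 60]);
translate([60, 0, 880]) cube([160, 60, 60]);
translate([60, 0, 1320]) cube([160, 60, 60]);
translate([220, 0, 0]) cube([60, 60, 1880]);
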